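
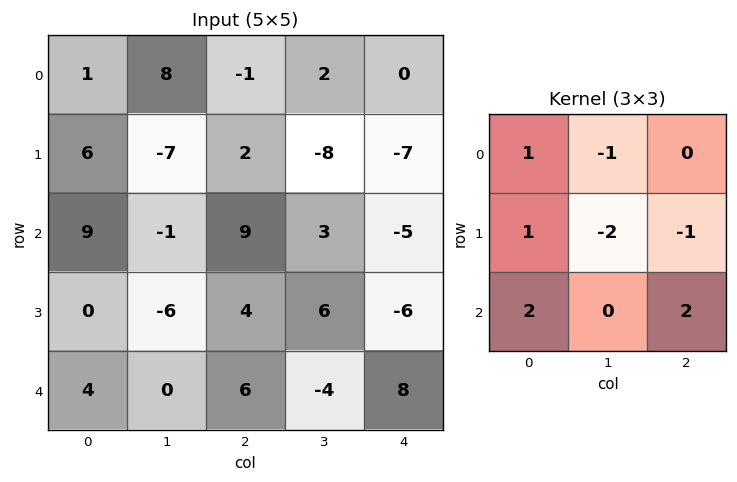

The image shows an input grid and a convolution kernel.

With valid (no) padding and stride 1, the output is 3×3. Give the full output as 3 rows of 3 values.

47 10 30
23 -31 14
38 -38 32

Output[0,0]: The receptive field on the input at this output position is [1 8 -1 / 6 -7 2 / 9 -1 9]. Elementwise product with the kernel and sum: 1·1 + 8·-1 + 6·1 + -7·-2 + 2·-1 + 9·2 + 9·2.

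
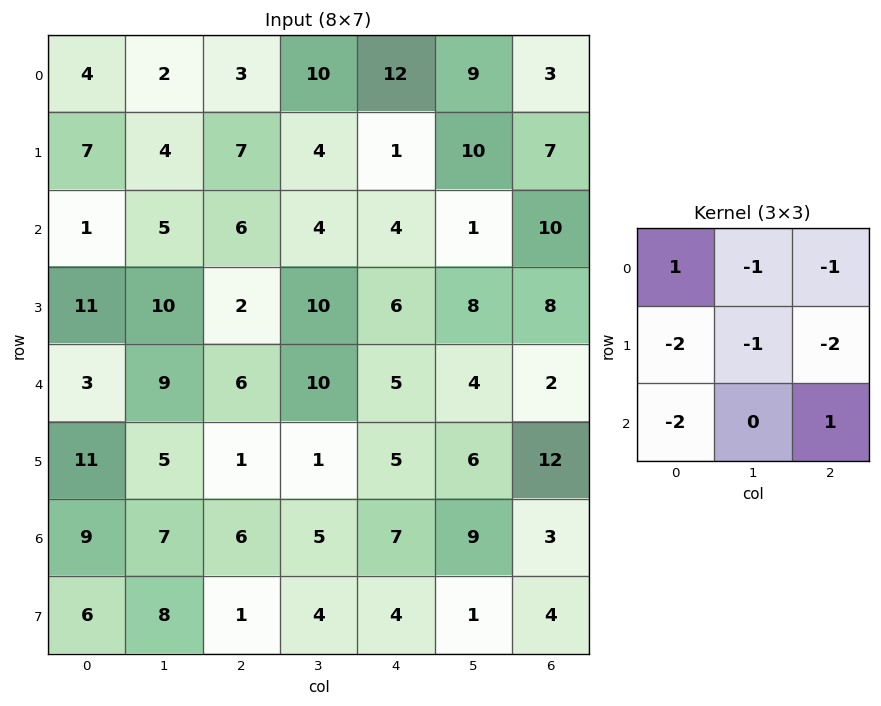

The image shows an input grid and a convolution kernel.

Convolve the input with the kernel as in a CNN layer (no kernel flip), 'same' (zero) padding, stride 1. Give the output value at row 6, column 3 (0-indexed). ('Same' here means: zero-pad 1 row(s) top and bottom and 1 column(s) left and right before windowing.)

The receptive field on the zero-padded input at this output position is [1 1 5 / 6 5 7 / 1 4 4]. Elementwise product with the kernel and sum: 1·1 + 1·-1 + 5·-1 + 6·-2 + 5·-1 + 7·-2 + 1·-2 + 4·1.

-34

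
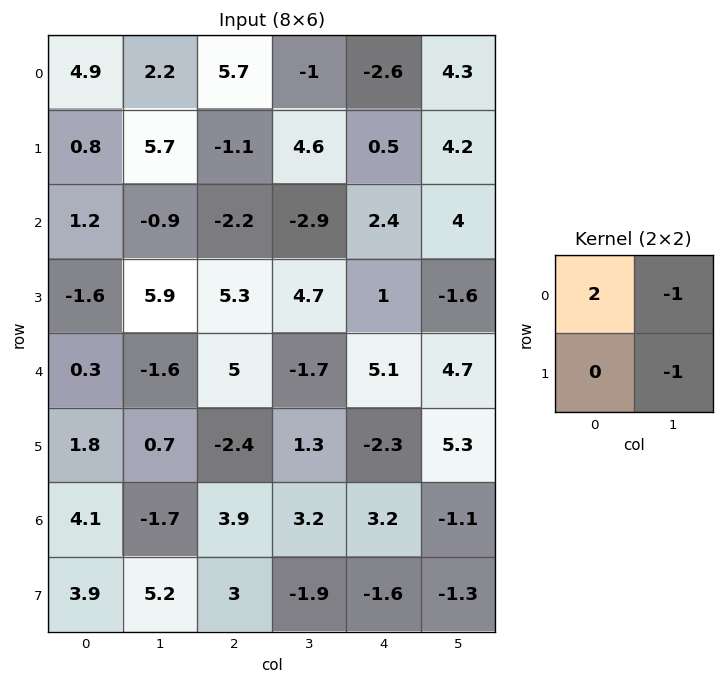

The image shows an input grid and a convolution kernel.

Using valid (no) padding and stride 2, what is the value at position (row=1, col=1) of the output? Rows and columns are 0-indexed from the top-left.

The receptive field on the input at this output position is [-2.2 -2.9 / 5.3 4.7]. Elementwise product with the kernel and sum: -2.2·2 + -2.9·-1 + 4.7·-1.

-6.2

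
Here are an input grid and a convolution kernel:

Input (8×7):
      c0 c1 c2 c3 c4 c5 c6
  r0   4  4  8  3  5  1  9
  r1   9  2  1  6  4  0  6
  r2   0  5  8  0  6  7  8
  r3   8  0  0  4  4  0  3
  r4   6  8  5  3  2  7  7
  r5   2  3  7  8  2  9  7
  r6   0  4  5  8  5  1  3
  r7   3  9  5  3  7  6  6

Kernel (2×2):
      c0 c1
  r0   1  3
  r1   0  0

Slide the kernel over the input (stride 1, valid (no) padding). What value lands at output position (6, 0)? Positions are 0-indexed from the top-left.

The receptive field on the input at this output position is [0 4 / 3 9]. Elementwise product with the kernel and sum: 0·1 + 4·3.

12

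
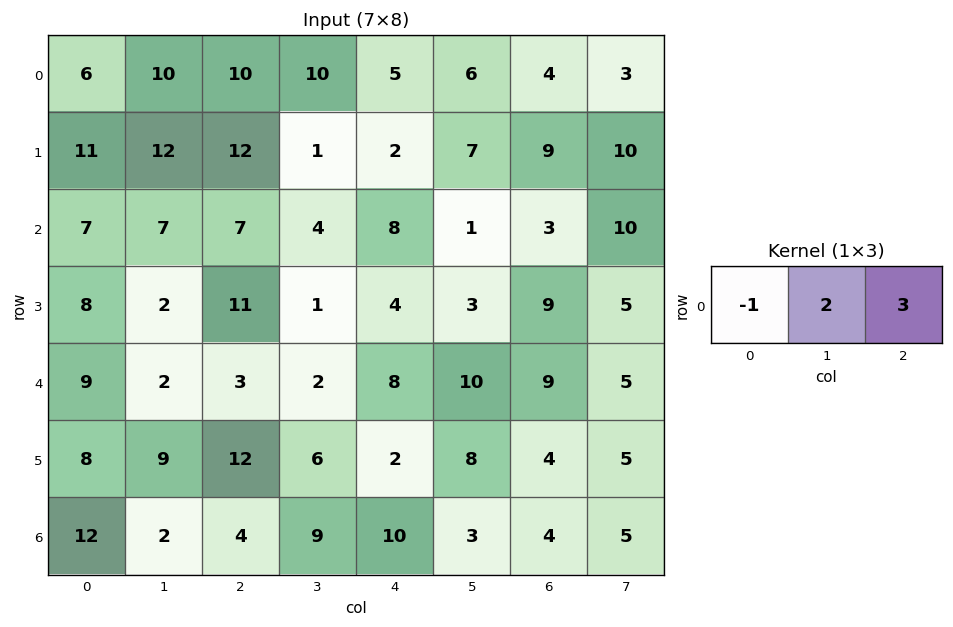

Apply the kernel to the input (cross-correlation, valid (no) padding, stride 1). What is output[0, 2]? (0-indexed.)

25

The receptive field on the input at this output position is [10 10 5]. Elementwise product with the kernel and sum: 10·-1 + 10·2 + 5·3.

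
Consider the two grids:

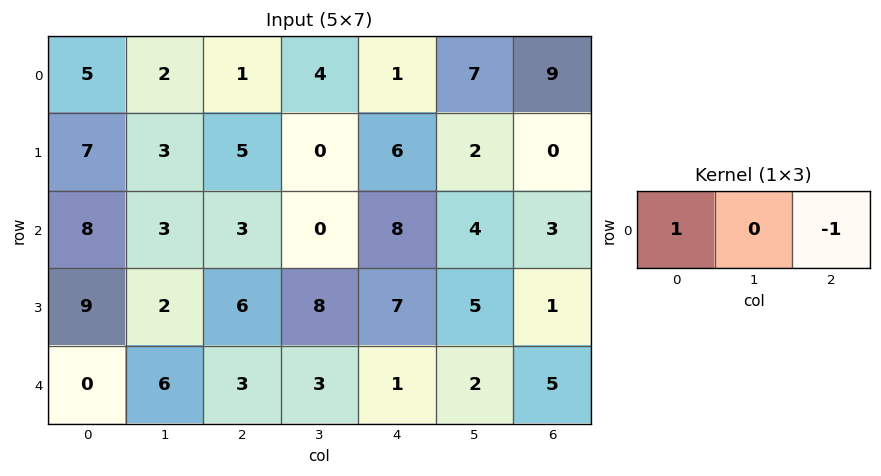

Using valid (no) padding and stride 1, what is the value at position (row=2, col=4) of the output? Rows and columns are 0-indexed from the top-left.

The receptive field on the input at this output position is [8 4 3]. Elementwise product with the kernel and sum: 8·1 + 3·-1.

5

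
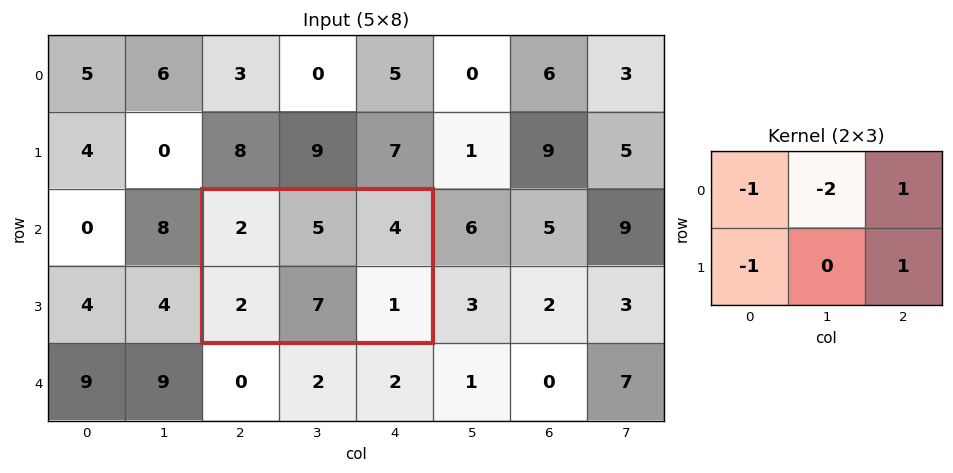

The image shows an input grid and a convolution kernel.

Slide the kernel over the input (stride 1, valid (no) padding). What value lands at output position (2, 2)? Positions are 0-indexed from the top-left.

-9

The receptive field on the input at this output position is [2 5 4 / 2 7 1]. Elementwise product with the kernel and sum: 2·-1 + 5·-2 + 4·1 + 2·-1 + 1·1.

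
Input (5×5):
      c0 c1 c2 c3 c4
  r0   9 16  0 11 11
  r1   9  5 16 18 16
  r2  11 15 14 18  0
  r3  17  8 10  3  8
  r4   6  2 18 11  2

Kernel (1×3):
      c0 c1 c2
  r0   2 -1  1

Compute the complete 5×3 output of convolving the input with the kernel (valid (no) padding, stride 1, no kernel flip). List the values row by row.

2 43 0
29 12 30
21 34 10
36 9 25
28 -3 27

Output[0,0]: The receptive field on the input at this output position is [9 16 0]. Elementwise product with the kernel and sum: 9·2 + 16·-1 + 0·1.
Output[0,1]: The receptive field on the input at this output position is [16 0 11]. Elementwise product with the kernel and sum: 16·2 + 0·-1 + 11·1.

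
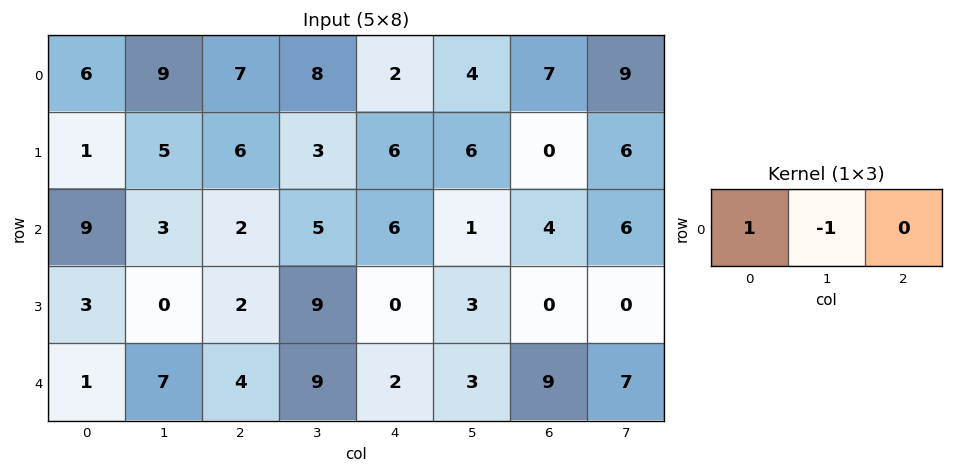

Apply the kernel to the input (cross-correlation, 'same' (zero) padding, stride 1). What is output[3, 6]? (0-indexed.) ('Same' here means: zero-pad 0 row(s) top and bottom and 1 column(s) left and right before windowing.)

3

The receptive field on the zero-padded input at this output position is [3 0 0]. Elementwise product with the kernel and sum: 3·1 + 0·-1.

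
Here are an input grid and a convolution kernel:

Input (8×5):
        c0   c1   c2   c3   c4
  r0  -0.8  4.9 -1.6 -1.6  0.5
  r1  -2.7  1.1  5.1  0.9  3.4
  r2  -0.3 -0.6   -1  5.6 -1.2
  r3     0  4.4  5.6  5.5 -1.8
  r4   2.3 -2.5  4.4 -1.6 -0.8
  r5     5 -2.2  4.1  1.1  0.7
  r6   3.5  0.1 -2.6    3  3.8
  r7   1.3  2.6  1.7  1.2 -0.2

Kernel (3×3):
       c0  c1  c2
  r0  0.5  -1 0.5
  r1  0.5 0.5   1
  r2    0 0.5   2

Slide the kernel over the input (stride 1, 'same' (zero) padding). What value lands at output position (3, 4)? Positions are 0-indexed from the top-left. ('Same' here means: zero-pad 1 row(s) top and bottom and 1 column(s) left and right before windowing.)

The receptive field on the zero-padded input at this output position is [5.6 -1.2 0 / 5.5 -1.8 0 / -1.6 -0.8 0]. Elementwise product with the kernel and sum: 5.6·0.5 + -1.2·-1 + 0·0.5 + 5.5·0.5 + -1.8·0.5 + 0·1 + -0.8·0.5 + 0·2.

5.45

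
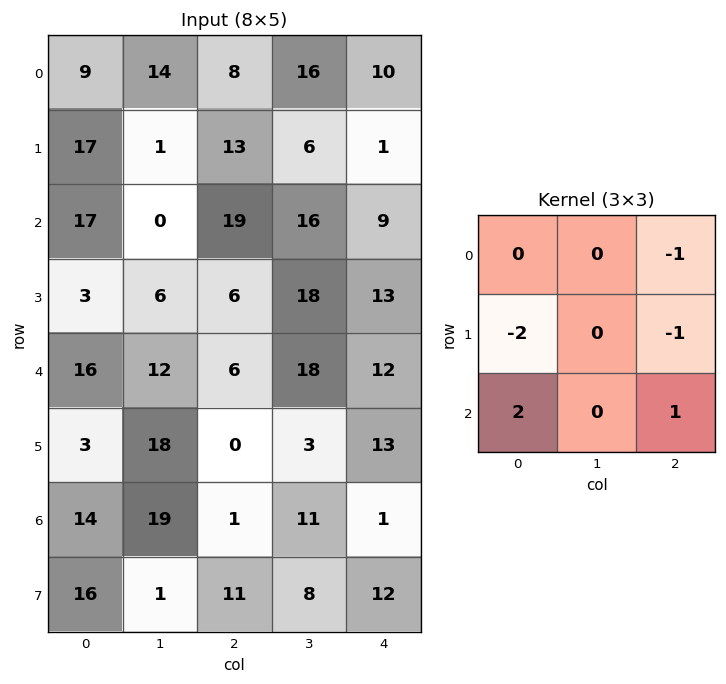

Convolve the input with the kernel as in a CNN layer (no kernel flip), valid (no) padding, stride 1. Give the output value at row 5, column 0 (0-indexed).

14

The receptive field on the input at this output position is [3 18 0 / 14 19 1 / 16 1 11]. Elementwise product with the kernel and sum: 0·-1 + 14·-2 + 1·-1 + 16·2 + 11·1.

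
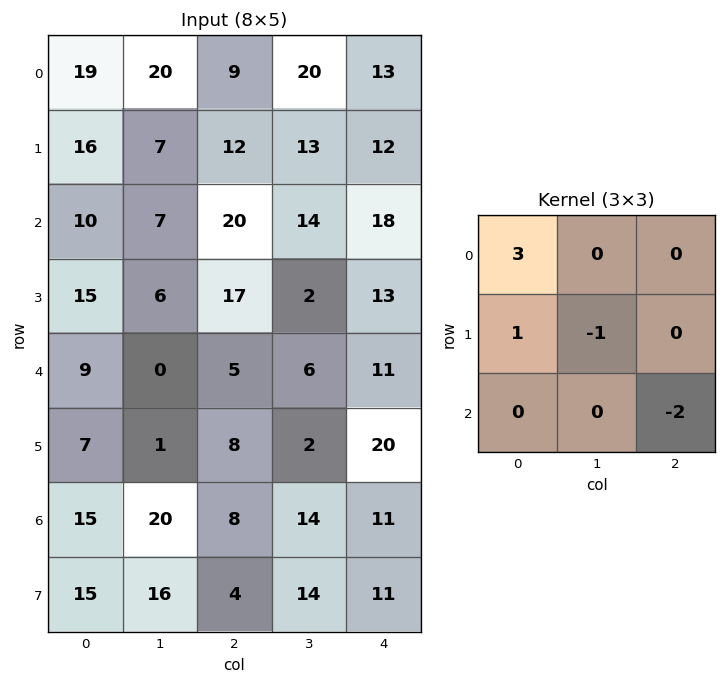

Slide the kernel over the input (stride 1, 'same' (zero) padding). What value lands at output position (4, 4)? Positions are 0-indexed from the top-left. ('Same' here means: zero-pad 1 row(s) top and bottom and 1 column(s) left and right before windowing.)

The receptive field on the zero-padded input at this output position is [2 13 0 / 6 11 0 / 2 20 0]. Elementwise product with the kernel and sum: 2·3 + 6·1 + 11·-1 + 0·-2.

1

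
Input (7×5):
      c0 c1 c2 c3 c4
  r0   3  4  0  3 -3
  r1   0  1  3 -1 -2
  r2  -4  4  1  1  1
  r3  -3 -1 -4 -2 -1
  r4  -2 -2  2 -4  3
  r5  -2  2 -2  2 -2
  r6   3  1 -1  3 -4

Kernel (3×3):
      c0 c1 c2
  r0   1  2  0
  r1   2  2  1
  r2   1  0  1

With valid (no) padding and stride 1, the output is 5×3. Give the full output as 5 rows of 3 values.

13 16 10
-4 15 1
-8 -12 -5
-15 -9 -13
-6 8 -13

Output[0,0]: The receptive field on the input at this output position is [3 4 0 / 0 1 3 / -4 4 1]. Elementwise product with the kernel and sum: 3·1 + 4·2 + 0·2 + 1·2 + 3·1 + -4·1 + 1·1.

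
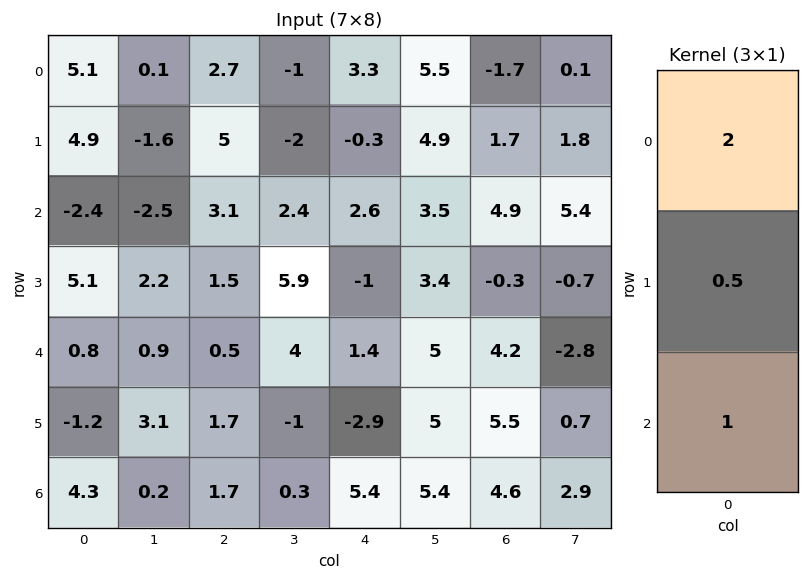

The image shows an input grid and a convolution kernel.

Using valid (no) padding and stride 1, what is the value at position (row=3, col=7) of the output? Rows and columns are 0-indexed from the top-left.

-2.1

The receptive field on the input at this output position is [-0.7 / -2.8 / 0.7]. Elementwise product with the kernel and sum: -0.7·2 + -2.8·0.5 + 0.7·1.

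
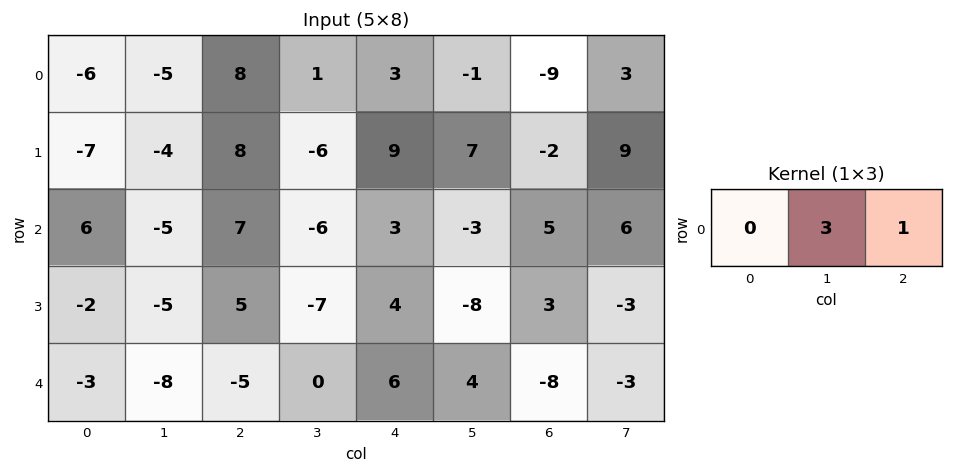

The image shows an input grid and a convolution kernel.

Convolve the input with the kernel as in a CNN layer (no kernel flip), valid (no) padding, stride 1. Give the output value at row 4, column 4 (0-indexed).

4

The receptive field on the input at this output position is [6 4 -8]. Elementwise product with the kernel and sum: 4·3 + -8·1.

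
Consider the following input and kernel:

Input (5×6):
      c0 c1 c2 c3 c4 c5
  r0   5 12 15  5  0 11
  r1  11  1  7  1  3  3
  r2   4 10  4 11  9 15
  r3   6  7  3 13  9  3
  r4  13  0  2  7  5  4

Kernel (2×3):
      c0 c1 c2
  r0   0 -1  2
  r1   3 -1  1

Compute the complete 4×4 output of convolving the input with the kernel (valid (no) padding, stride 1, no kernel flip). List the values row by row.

57 -8 18 25
19 32 15 42
12 49 12 54
40 28 9 17

Output[0,0]: The receptive field on the input at this output position is [5 12 15 / 11 1 7]. Elementwise product with the kernel and sum: 12·-1 + 15·2 + 11·3 + 1·-1 + 7·1.
Output[0,1]: The receptive field on the input at this output position is [12 15 5 / 1 7 1]. Elementwise product with the kernel and sum: 15·-1 + 5·2 + 1·3 + 7·-1 + 1·1.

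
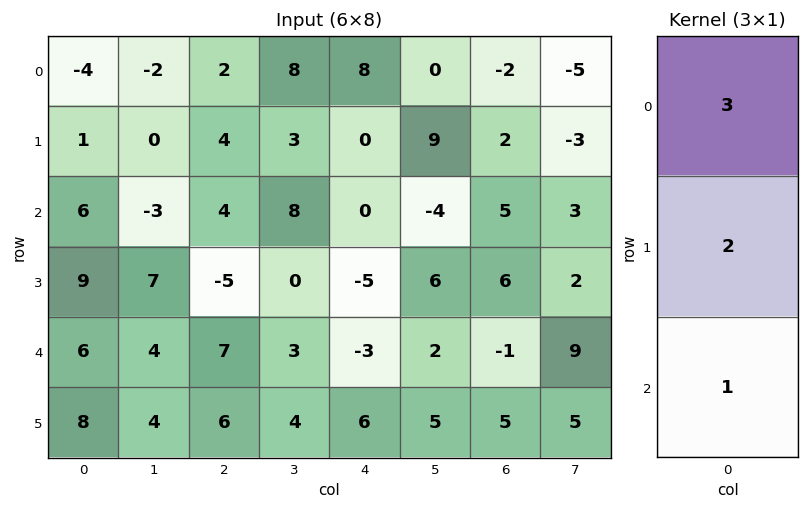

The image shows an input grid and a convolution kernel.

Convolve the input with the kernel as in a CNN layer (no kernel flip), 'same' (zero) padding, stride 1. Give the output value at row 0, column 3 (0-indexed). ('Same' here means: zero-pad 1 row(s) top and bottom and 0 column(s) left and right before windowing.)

The receptive field on the zero-padded input at this output position is [0 / 8 / 3]. Elementwise product with the kernel and sum: 0·3 + 8·2 + 3·1.

19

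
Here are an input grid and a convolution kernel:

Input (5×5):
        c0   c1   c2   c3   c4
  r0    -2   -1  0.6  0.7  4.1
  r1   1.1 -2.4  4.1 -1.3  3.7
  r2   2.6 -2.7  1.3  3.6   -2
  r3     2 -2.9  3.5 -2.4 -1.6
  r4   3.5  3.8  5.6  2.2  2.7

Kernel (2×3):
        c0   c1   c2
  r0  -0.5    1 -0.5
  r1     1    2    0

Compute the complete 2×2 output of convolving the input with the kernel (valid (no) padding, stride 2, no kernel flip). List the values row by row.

-4 -0.15
-8.45 2.65

Output[0,0]: The receptive field on the input at this output position is [-2 -1 0.6 / 1.1 -2.4 4.1]. Elementwise product with the kernel and sum: -2·-0.5 + -1·1 + 0.6·-0.5 + 1.1·1 + -2.4·2.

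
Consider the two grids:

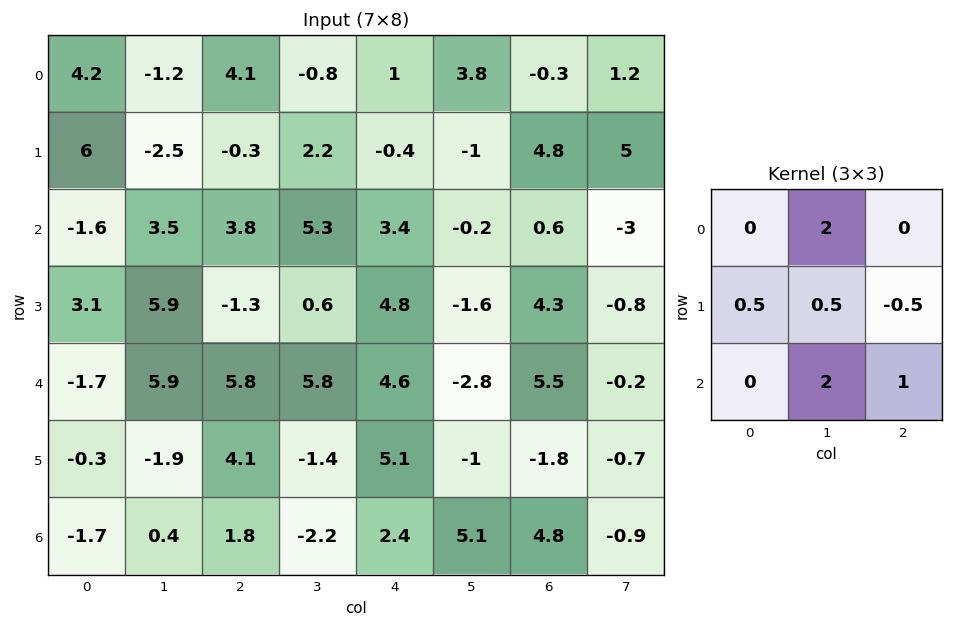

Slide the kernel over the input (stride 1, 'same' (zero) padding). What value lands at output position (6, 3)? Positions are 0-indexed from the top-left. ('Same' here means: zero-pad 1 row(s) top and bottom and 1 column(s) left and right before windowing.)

-4.2

The receptive field on the zero-padded input at this output position is [4.1 -1.4 5.1 / 1.8 -2.2 2.4 / 0 0 0]. Elementwise product with the kernel and sum: -1.4·2 + 1.8·0.5 + -2.2·0.5 + 2.4·-0.5 + 0·2 + 0·1.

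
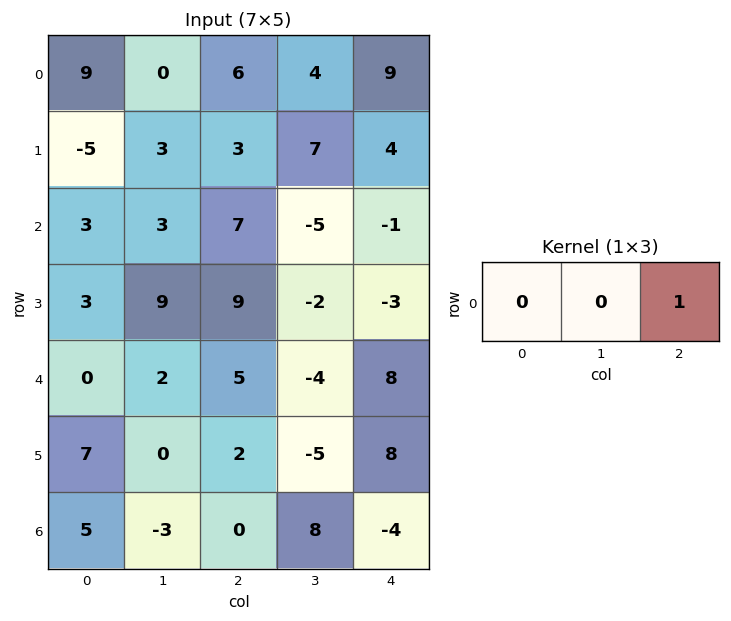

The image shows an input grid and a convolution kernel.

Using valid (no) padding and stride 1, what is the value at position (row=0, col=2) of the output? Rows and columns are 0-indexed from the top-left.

The receptive field on the input at this output position is [6 4 9]. Elementwise product with the kernel and sum: 9·1.

9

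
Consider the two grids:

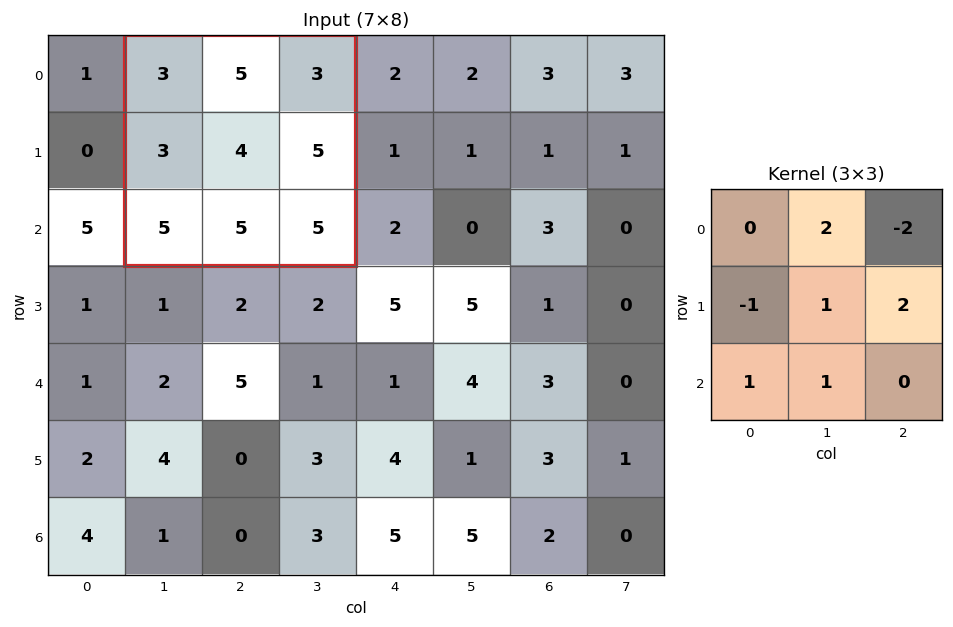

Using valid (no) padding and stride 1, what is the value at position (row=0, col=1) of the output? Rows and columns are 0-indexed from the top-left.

The receptive field on the input at this output position is [3 5 3 / 3 4 5 / 5 5 5]. Elementwise product with the kernel and sum: 5·2 + 3·-2 + 3·-1 + 4·1 + 5·2 + 5·1 + 5·1.

25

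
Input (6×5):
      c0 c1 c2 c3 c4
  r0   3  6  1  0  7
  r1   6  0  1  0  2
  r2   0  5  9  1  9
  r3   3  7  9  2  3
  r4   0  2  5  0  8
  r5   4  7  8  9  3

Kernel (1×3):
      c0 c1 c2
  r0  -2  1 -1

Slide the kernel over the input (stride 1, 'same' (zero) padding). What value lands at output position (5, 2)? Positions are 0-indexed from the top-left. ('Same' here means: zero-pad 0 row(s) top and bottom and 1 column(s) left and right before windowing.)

The receptive field on the zero-padded input at this output position is [7 8 9]. Elementwise product with the kernel and sum: 7·-2 + 8·1 + 9·-1.

-15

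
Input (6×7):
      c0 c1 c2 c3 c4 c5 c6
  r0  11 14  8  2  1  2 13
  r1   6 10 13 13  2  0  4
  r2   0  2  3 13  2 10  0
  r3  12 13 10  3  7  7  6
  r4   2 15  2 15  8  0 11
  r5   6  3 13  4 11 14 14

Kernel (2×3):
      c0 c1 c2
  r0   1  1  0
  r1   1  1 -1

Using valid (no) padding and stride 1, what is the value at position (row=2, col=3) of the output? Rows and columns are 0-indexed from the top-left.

18

The receptive field on the input at this output position is [13 2 10 / 3 7 7]. Elementwise product with the kernel and sum: 13·1 + 2·1 + 3·1 + 7·1 + 7·-1.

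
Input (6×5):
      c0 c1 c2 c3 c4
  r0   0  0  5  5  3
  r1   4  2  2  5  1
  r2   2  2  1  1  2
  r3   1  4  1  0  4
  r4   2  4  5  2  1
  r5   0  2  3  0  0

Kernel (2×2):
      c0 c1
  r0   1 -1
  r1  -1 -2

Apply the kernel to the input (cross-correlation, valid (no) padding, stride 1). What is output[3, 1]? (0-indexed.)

-11

The receptive field on the input at this output position is [4 1 / 4 5]. Elementwise product with the kernel and sum: 4·1 + 1·-1 + 4·-1 + 5·-2.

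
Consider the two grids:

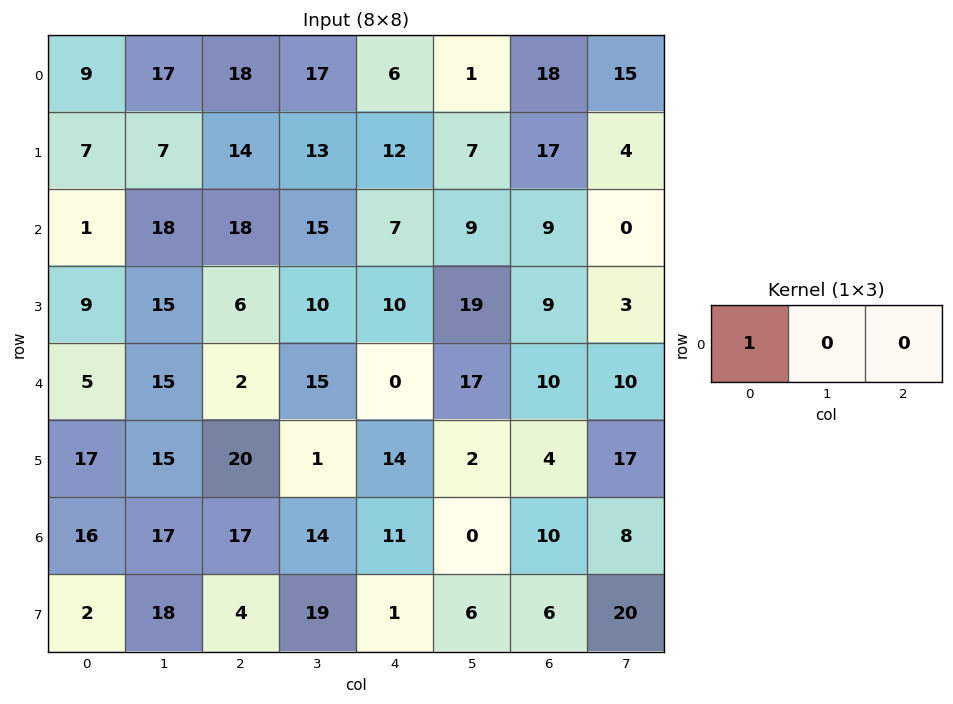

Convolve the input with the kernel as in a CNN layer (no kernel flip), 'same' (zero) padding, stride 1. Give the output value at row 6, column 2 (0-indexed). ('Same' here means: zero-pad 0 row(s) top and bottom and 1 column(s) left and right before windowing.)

The receptive field on the zero-padded input at this output position is [17 17 14]. Elementwise product with the kernel and sum: 17·1.

17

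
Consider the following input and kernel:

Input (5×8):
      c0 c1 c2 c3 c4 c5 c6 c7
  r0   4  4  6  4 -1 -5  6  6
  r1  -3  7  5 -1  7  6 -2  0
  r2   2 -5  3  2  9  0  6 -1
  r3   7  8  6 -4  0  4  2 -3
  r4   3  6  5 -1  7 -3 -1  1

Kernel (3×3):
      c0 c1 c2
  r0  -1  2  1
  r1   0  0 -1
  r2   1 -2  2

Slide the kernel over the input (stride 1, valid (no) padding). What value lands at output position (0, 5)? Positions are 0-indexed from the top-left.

The receptive field on the input at this output position is [-5 6 6 / 6 -2 0 / 0 6 -1]. Elementwise product with the kernel and sum: -5·-1 + 6·2 + 6·1 + 0·-1 + 0·1 + 6·-2 + -1·2.

9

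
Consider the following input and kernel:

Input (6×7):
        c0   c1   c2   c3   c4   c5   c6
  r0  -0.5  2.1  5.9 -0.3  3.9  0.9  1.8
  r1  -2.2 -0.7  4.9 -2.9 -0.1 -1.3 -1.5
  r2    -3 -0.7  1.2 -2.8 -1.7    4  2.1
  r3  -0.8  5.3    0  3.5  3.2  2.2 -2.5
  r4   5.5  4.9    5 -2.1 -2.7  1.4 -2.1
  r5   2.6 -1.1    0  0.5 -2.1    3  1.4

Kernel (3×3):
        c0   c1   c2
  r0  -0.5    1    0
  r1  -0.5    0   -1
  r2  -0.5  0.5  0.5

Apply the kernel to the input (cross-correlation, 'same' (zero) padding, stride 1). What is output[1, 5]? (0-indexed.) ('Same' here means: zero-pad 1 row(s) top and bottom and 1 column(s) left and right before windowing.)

The receptive field on the zero-padded input at this output position is [3.9 0.9 1.8 / -0.1 -1.3 -1.5 / -1.7 4 2.1]. Elementwise product with the kernel and sum: 3.9·-0.5 + 0.9·1 + -0.1·-0.5 + -1.5·-1 + -1.7·-0.5 + 4·0.5 + 2.1·0.5.

4.4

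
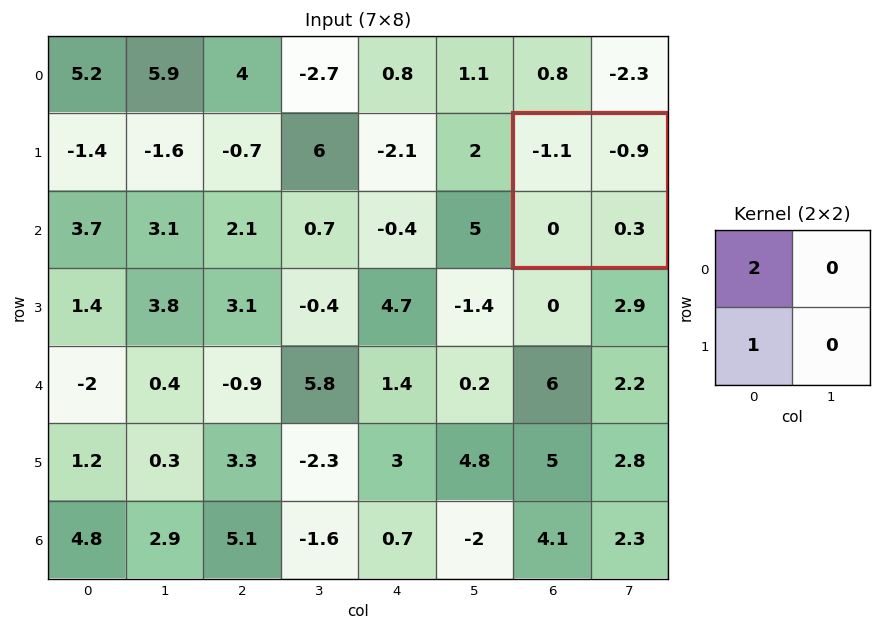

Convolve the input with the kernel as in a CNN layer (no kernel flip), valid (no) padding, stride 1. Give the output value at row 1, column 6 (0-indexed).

-2.2

The receptive field on the input at this output position is [-1.1 -0.9 / 0 0.3]. Elementwise product with the kernel and sum: -1.1·2 + 0·1.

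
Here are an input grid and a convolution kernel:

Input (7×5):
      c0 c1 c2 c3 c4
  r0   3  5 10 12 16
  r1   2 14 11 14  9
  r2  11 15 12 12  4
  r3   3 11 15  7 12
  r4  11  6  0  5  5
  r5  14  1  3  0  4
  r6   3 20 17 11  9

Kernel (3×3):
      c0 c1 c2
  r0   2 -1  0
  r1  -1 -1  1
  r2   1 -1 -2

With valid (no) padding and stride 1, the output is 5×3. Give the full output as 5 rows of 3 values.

Output[0,0]: The receptive field on the input at this output position is [3 5 10 / 2 14 11 / 11 15 12]. Elementwise product with the kernel and sum: 3·2 + 5·-1 + 2·-1 + 14·-1 + 11·1 + 11·1 + 15·-1 + 12·-2.
Output[0,1]: The receptive field on the input at this output position is [5 10 12 / 14 11 14 / 15 12 12]. Elementwise product with the kernel and sum: 5·2 + 10·-1 + 14·-1 + 11·-1 + 14·1 + 15·1 + 12·-1 + 12·-2.

-32 -32 -16
-62 -16 -28
13 -5 -13
-15 4 18
-47 -11 -16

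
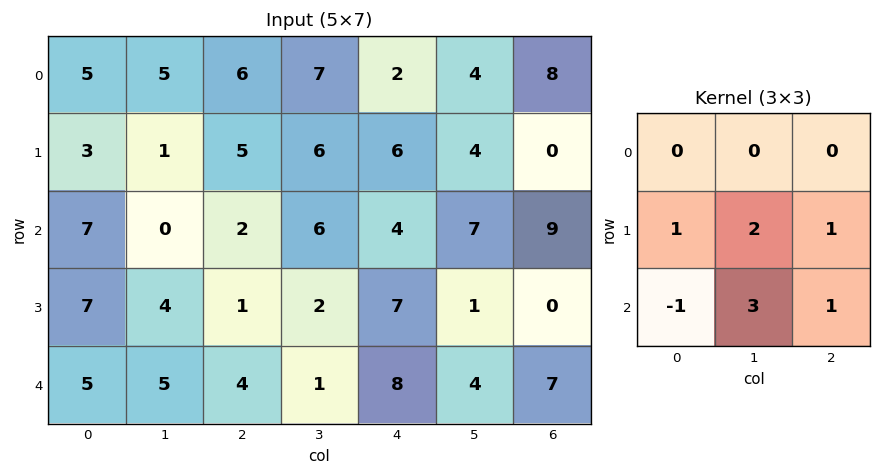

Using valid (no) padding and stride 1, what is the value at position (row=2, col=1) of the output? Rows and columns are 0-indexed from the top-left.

The receptive field on the input at this output position is [0 2 6 / 4 1 2 / 5 4 1]. Elementwise product with the kernel and sum: 4·1 + 1·2 + 2·1 + 5·-1 + 4·3 + 1·1.

16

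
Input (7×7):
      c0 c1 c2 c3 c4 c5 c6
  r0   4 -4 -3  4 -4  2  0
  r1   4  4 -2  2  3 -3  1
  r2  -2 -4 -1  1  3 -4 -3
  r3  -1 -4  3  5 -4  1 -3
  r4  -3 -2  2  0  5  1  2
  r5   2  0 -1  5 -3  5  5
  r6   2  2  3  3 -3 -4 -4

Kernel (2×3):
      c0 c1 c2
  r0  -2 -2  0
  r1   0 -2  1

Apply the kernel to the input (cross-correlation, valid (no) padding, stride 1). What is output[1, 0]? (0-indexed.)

-9

The receptive field on the input at this output position is [4 4 -2 / -2 -4 -1]. Elementwise product with the kernel and sum: 4·-2 + 4·-2 + -4·-2 + -1·1.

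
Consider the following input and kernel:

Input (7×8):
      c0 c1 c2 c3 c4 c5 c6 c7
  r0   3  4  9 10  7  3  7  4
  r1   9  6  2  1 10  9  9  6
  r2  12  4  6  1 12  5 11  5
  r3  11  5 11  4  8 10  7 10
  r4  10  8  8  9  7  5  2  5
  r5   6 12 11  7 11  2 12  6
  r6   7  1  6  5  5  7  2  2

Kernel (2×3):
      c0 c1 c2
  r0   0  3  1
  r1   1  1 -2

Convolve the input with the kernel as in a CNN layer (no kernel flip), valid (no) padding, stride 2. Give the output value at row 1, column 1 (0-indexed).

The receptive field on the input at this output position is [6 1 12 / 11 4 8]. Elementwise product with the kernel and sum: 1·3 + 12·1 + 11·1 + 4·1 + 8·-2.

14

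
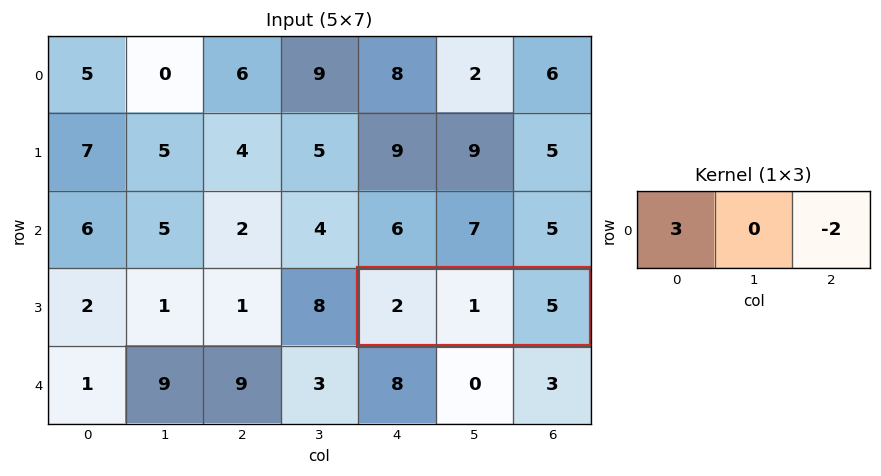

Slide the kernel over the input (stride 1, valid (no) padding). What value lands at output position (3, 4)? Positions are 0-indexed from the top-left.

-4

The receptive field on the input at this output position is [2 1 5]. Elementwise product with the kernel and sum: 2·3 + 5·-2.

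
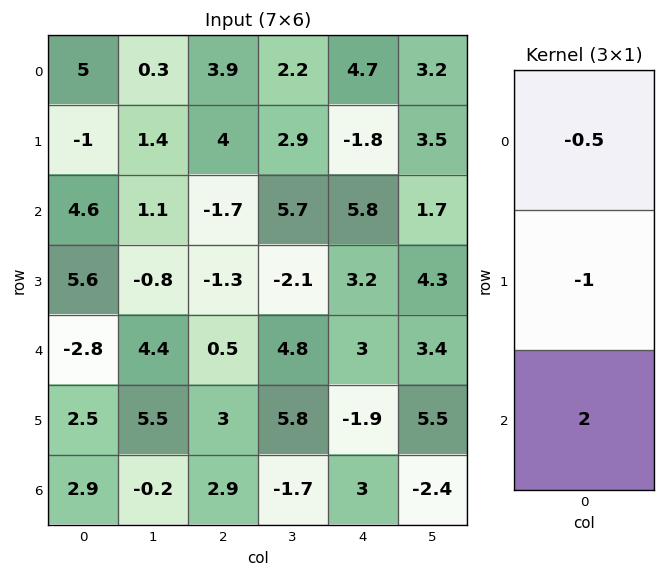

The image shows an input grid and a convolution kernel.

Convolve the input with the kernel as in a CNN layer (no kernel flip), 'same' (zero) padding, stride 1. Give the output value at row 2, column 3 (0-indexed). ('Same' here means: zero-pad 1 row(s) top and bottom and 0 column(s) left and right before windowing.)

-11.35

The receptive field on the zero-padded input at this output position is [2.9 / 5.7 / -2.1]. Elementwise product with the kernel and sum: 2.9·-0.5 + 5.7·-1 + -2.1·2.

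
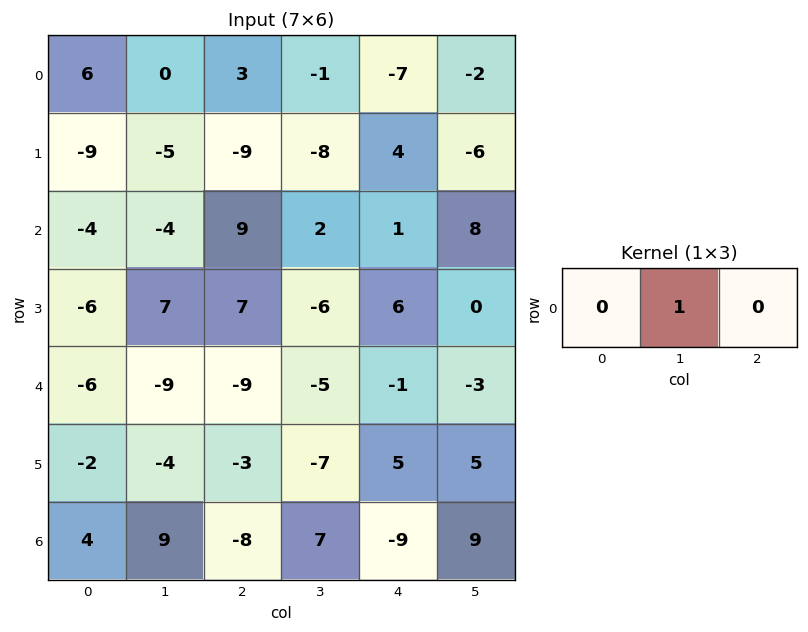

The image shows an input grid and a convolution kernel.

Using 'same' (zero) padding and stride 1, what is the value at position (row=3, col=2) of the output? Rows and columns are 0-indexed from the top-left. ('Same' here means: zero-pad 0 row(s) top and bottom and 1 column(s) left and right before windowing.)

7

The receptive field on the zero-padded input at this output position is [7 7 -6]. Elementwise product with the kernel and sum: 7·1.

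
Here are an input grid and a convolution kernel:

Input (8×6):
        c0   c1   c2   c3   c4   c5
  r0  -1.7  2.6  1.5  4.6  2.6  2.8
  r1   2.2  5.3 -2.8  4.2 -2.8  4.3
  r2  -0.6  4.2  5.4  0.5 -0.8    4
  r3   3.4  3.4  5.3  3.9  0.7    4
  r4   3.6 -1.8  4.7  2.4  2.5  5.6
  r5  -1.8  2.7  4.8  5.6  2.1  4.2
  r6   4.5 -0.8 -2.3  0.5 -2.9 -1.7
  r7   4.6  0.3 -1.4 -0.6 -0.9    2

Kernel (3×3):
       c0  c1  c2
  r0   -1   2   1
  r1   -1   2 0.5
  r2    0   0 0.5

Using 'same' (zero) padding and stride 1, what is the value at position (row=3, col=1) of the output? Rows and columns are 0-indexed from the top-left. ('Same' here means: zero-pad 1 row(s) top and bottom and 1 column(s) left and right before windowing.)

The receptive field on the zero-padded input at this output position is [-0.6 4.2 5.4 / 3.4 3.4 5.3 / 3.6 -1.8 4.7]. Elementwise product with the kernel and sum: -0.6·-1 + 4.2·2 + 5.4·1 + 3.4·-1 + 3.4·2 + 5.3·0.5 + 4.7·0.5.

22.8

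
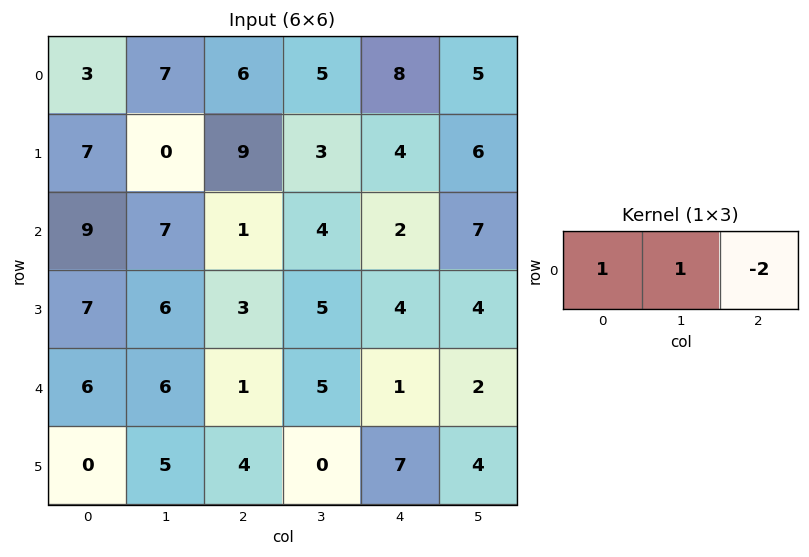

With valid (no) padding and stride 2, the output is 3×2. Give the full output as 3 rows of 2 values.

-2 -5
14 1
10 4

Output[0,0]: The receptive field on the input at this output position is [3 7 6]. Elementwise product with the kernel and sum: 3·1 + 7·1 + 6·-2.
Output[0,1]: The receptive field on the input at this output position is [6 5 8]. Elementwise product with the kernel and sum: 6·1 + 5·1 + 8·-2.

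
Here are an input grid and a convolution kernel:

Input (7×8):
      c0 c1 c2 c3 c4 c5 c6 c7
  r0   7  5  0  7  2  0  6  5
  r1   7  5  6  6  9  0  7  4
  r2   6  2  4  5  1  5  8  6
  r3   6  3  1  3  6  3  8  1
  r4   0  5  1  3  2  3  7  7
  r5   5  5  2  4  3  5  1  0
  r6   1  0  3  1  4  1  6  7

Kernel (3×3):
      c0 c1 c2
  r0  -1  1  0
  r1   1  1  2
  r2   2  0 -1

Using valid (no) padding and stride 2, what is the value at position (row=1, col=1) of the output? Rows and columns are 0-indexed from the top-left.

17

The receptive field on the input at this output position is [4 5 1 / 1 3 6 / 1 3 2]. Elementwise product with the kernel and sum: 4·-1 + 5·1 + 1·1 + 3·1 + 6·2 + 1·2 + 2·-1.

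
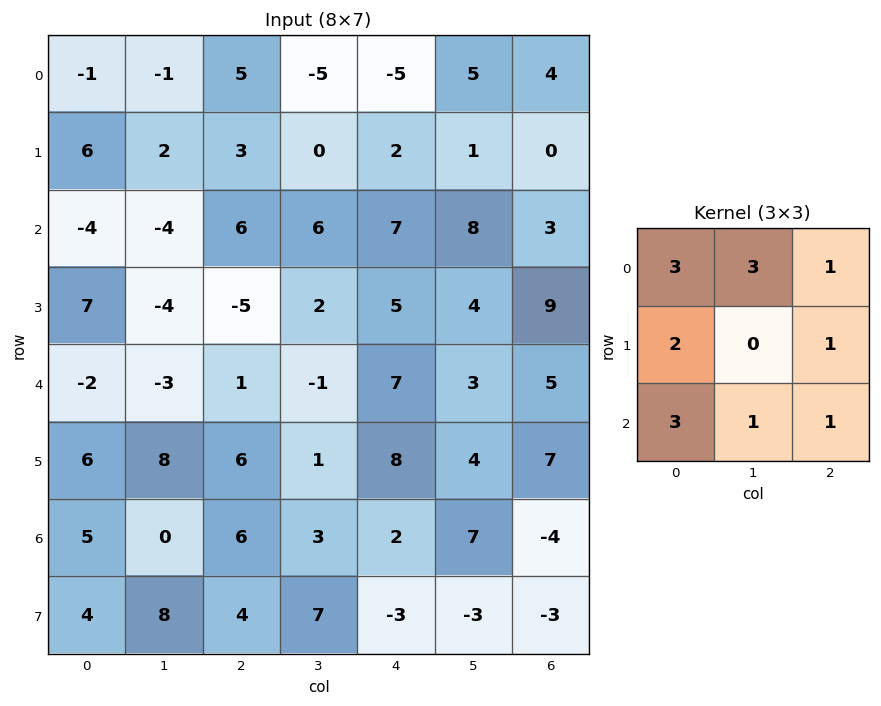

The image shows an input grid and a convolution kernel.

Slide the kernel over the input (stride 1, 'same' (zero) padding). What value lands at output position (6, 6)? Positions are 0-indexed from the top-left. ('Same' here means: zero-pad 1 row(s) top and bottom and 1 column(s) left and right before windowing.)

The receptive field on the zero-padded input at this output position is [4 7 0 / 7 -4 0 / -3 -3 0]. Elementwise product with the kernel and sum: 4·3 + 7·3 + 0·1 + 7·2 + 0·1 + -3·3 + -3·1 + 0·1.

35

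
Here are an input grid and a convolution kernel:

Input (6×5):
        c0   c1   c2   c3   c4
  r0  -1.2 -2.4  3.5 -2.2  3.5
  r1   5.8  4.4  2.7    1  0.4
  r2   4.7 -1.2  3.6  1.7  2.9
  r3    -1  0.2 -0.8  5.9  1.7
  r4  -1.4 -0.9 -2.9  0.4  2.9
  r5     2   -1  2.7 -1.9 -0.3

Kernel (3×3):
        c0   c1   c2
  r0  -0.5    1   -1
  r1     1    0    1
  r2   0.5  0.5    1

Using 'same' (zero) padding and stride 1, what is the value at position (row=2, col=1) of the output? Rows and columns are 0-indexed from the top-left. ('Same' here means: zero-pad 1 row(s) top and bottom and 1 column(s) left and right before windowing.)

The receptive field on the zero-padded input at this output position is [5.8 4.4 2.7 / 4.7 -1.2 3.6 / -1 0.2 -0.8]. Elementwise product with the kernel and sum: 5.8·-0.5 + 4.4·1 + 2.7·-1 + 4.7·1 + 3.6·1 + -1·0.5 + 0.2·0.5 + -0.8·1.

5.9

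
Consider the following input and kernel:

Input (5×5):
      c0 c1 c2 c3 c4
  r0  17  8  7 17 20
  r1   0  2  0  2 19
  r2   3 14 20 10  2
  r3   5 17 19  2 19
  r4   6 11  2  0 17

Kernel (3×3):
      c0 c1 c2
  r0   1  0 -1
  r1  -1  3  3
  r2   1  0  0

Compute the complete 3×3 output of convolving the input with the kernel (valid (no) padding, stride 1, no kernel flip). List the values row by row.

Output[0,0]: The receptive field on the input at this output position is [17 8 7 / 0 2 0 / 3 14 20]. Elementwise product with the kernel and sum: 17·1 + 7·-1 + 0·-1 + 2·3 + 0·3 + 3·1.

19 9 70
104 93 16
92 61 64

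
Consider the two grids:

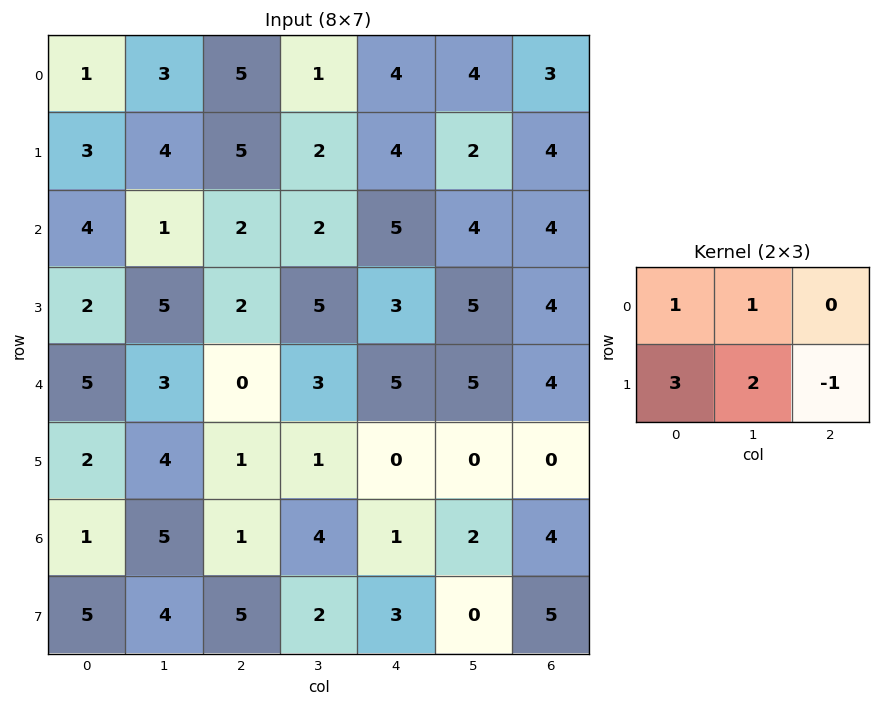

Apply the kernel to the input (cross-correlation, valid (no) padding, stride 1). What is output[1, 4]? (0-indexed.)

25

The receptive field on the input at this output position is [4 2 4 / 5 4 4]. Elementwise product with the kernel and sum: 4·1 + 2·1 + 5·3 + 4·2 + 4·-1.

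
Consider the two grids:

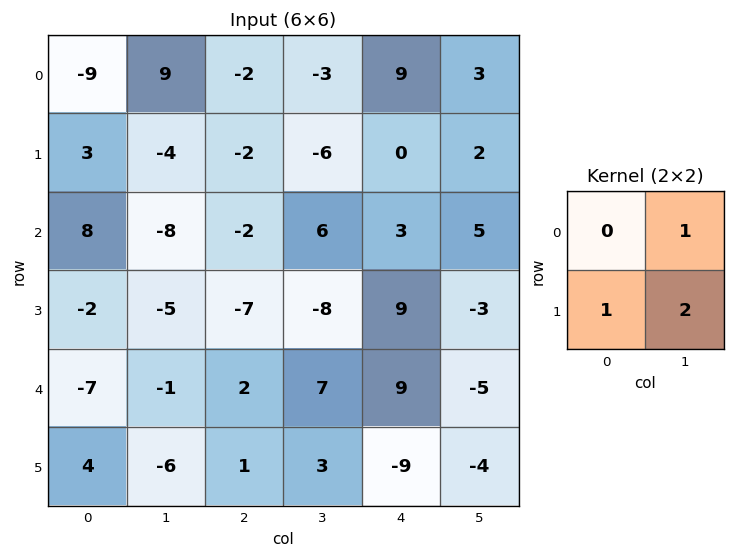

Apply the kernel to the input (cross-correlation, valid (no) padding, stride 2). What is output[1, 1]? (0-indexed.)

-17

The receptive field on the input at this output position is [-2 6 / -7 -8]. Elementwise product with the kernel and sum: 6·1 + -7·1 + -8·2.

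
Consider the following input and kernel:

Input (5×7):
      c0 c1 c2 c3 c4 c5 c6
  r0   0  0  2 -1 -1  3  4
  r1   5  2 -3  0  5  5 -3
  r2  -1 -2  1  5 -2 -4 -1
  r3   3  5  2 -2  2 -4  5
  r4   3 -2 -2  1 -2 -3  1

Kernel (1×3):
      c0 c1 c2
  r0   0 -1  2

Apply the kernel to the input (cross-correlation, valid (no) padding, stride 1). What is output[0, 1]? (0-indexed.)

-4

The receptive field on the input at this output position is [0 2 -1]. Elementwise product with the kernel and sum: 2·-1 + -1·2.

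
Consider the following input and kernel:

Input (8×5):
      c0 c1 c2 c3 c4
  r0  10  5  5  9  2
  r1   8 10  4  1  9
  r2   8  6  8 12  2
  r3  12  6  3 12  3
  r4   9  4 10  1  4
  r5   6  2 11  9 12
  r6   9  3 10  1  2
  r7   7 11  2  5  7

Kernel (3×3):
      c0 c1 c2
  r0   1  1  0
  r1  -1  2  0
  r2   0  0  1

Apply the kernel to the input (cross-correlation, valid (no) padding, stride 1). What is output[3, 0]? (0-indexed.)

28

The receptive field on the input at this output position is [12 6 3 / 9 4 10 / 6 2 11]. Elementwise product with the kernel and sum: 12·1 + 6·1 + 9·-1 + 4·2 + 11·1.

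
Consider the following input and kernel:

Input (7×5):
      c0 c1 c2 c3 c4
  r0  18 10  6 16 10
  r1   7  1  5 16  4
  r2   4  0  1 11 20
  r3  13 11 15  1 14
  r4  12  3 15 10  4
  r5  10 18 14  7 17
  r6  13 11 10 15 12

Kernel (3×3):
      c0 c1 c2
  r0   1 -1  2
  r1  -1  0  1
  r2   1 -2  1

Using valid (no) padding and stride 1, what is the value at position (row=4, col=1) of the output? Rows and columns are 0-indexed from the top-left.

3

The receptive field on the input at this output position is [3 15 10 / 18 14 7 / 11 10 15]. Elementwise product with the kernel and sum: 3·1 + 15·-1 + 10·2 + 18·-1 + 7·1 + 11·1 + 10·-2 + 15·1.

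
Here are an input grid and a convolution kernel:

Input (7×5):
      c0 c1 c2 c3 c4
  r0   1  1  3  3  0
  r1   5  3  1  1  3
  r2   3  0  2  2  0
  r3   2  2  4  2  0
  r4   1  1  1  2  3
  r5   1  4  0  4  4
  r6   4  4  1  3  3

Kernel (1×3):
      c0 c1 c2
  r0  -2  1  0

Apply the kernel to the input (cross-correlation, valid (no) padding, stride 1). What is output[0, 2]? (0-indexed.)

-3

The receptive field on the input at this output position is [3 3 0]. Elementwise product with the kernel and sum: 3·-2 + 3·1.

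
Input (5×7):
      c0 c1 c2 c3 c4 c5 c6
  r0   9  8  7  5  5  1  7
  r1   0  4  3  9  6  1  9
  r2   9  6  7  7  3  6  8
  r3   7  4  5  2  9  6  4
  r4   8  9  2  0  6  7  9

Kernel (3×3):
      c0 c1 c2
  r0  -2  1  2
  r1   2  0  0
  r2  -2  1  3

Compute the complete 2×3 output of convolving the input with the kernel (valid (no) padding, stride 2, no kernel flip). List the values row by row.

Output[0,0]: The receptive field on the input at this output position is [9 8 7 / 0 4 3 / 9 6 7]. Elementwise product with the kernel and sum: 9·-2 + 8·1 + 7·2 + 0·2 + 9·-2 + 6·1 + 7·3.

13 9 41
15 23 56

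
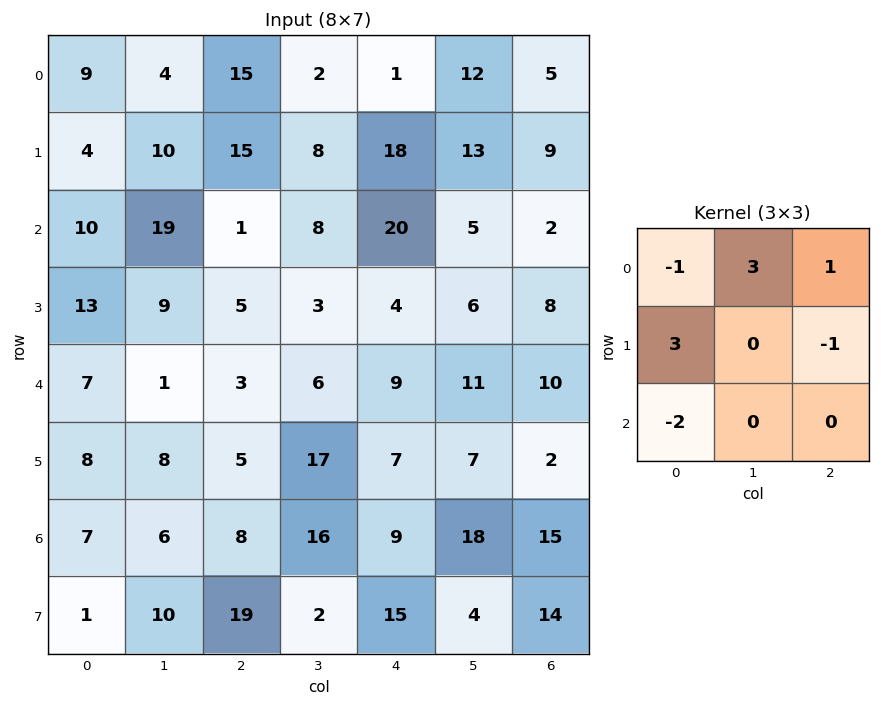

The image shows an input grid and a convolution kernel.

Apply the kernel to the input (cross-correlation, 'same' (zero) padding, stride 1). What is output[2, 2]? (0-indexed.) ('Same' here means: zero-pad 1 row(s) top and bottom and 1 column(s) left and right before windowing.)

74

The receptive field on the zero-padded input at this output position is [10 15 8 / 19 1 8 / 9 5 3]. Elementwise product with the kernel and sum: 10·-1 + 15·3 + 8·1 + 19·3 + 8·-1 + 9·-2.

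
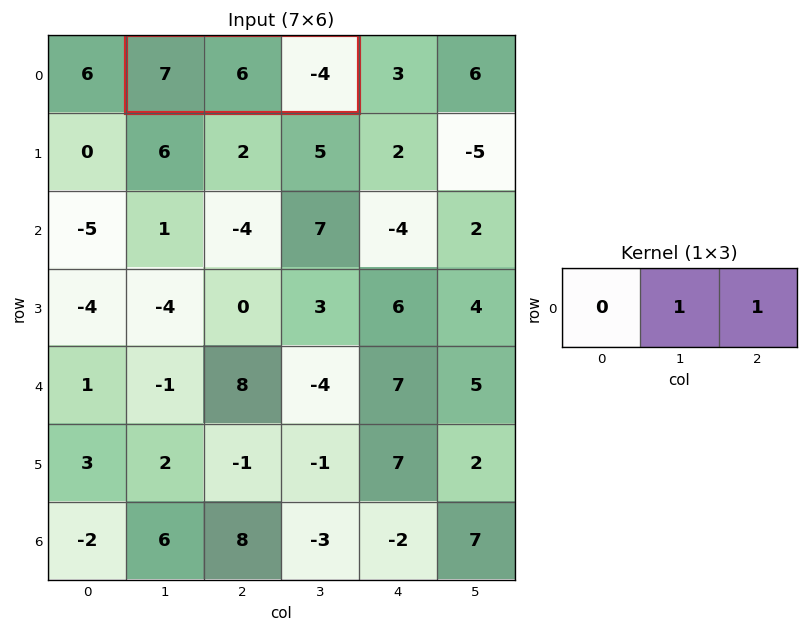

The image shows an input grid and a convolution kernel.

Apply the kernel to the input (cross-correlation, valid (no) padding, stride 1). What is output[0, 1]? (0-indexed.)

The receptive field on the input at this output position is [7 6 -4]. Elementwise product with the kernel and sum: 6·1 + -4·1.

2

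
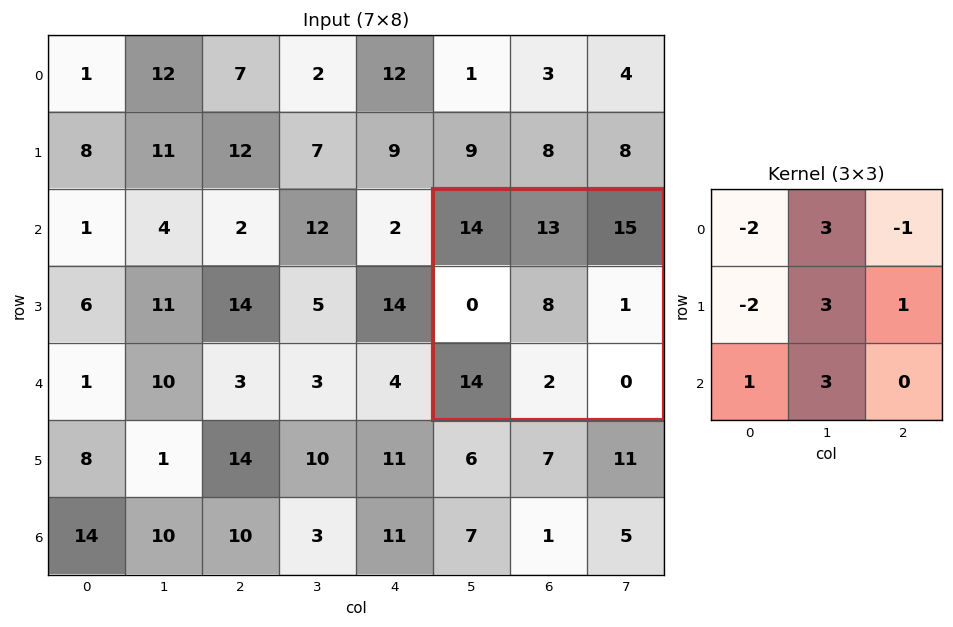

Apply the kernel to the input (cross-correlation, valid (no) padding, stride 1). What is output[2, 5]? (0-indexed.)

41

The receptive field on the input at this output position is [14 13 15 / 0 8 1 / 14 2 0]. Elementwise product with the kernel and sum: 14·-2 + 13·3 + 15·-1 + 0·-2 + 8·3 + 1·1 + 14·1 + 2·3.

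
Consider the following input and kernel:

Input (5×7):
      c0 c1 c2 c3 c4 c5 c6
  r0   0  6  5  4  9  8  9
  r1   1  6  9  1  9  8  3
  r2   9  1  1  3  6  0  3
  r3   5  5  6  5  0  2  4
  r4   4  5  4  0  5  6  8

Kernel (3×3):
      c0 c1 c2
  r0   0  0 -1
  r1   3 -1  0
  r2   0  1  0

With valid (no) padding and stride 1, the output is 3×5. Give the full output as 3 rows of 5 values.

-7 6 20 -8 10
22 7 -4 -5 17
14 10 7 20 1

Output[0,0]: The receptive field on the input at this output position is [0 6 5 / 1 6 9 / 9 1 1]. Elementwise product with the kernel and sum: 5·-1 + 1·3 + 6·-1 + 1·1.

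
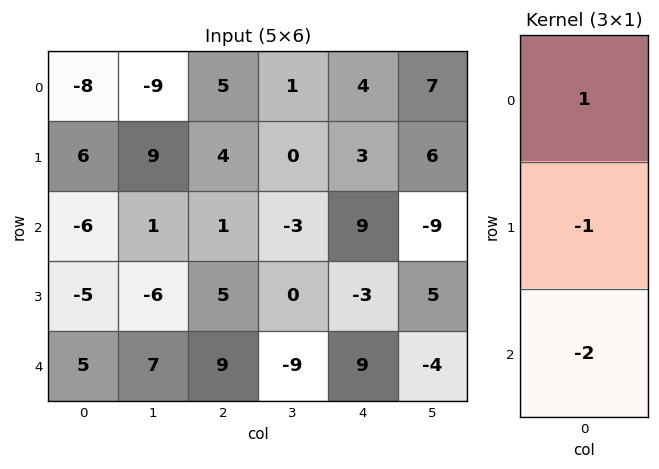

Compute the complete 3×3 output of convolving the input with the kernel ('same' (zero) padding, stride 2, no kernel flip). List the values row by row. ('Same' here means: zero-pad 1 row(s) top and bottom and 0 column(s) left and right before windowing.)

-4 -13 -10
22 -7 0
-10 -4 -12

Output[0,0]: The receptive field on the zero-padded input at this output position is [0 / -8 / 6]. Elementwise product with the kernel and sum: 0·1 + -8·-1 + 6·-2.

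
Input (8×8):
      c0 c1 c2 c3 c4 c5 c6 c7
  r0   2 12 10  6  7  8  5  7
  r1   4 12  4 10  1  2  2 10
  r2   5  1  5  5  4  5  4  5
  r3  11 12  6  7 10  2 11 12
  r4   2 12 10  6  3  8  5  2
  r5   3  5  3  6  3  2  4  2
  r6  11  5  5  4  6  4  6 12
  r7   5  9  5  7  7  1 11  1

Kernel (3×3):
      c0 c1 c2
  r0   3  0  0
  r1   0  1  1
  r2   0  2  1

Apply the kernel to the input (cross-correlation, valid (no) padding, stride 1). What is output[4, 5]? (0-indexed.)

The receptive field on the input at this output position is [8 5 2 / 2 4 2 / 4 6 12]. Elementwise product with the kernel and sum: 8·3 + 4·1 + 2·1 + 6·2 + 12·1.

54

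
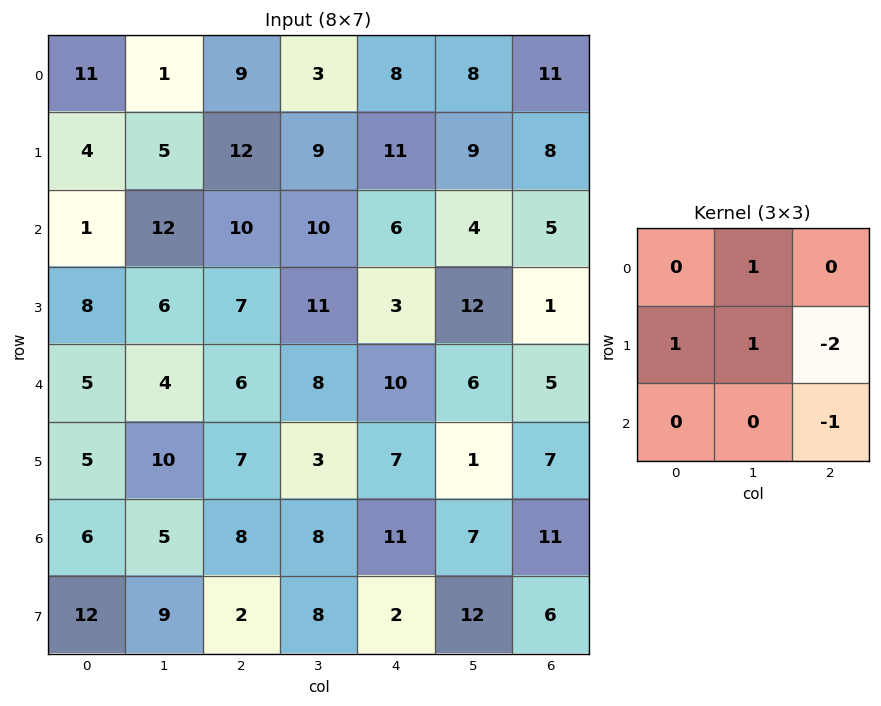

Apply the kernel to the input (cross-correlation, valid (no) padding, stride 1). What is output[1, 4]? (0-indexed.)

The receptive field on the input at this output position is [11 9 8 / 6 4 5 / 3 12 1]. Elementwise product with the kernel and sum: 9·1 + 6·1 + 4·1 + 5·-2 + 1·-1.

8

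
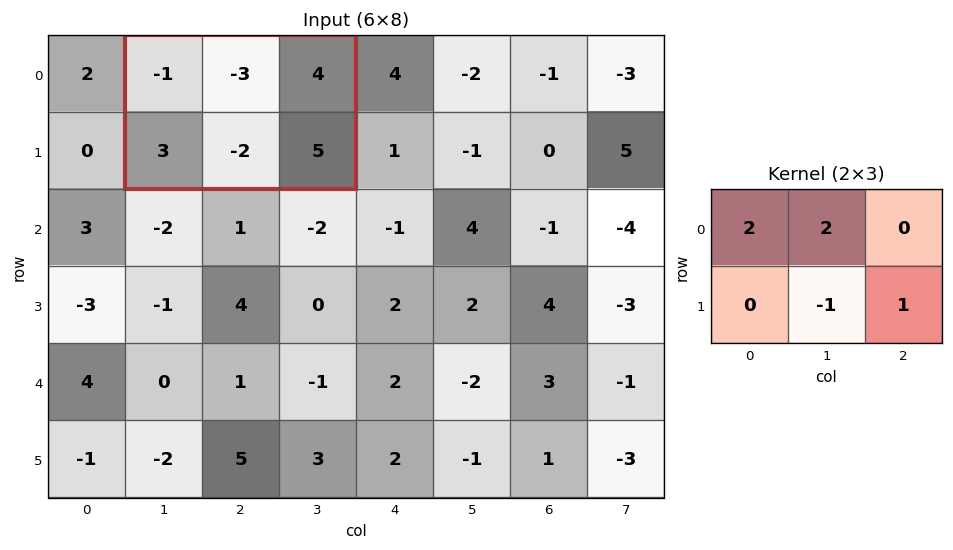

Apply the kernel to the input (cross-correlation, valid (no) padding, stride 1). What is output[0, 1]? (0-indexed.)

-1

The receptive field on the input at this output position is [-1 -3 4 / 3 -2 5]. Elementwise product with the kernel and sum: -1·2 + -3·2 + -2·-1 + 5·1.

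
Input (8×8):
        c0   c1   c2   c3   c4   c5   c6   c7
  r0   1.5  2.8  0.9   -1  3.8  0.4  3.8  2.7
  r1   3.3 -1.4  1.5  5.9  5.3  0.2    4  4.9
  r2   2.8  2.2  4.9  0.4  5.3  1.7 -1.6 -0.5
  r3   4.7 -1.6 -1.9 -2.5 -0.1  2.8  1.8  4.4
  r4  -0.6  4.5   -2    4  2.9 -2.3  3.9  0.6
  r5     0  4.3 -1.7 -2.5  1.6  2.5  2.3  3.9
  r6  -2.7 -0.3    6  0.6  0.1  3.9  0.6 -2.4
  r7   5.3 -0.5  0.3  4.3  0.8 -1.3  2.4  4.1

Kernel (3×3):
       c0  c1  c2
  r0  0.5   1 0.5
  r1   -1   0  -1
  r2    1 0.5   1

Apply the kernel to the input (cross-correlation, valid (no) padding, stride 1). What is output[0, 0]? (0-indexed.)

8

The receptive field on the input at this output position is [1.5 2.8 0.9 / 3.3 -1.4 1.5 / 2.8 2.2 4.9]. Elementwise product with the kernel and sum: 1.5·0.5 + 2.8·1 + 0.9·0.5 + 3.3·-1 + 1.5·-1 + 2.8·1 + 2.2·0.5 + 4.9·1.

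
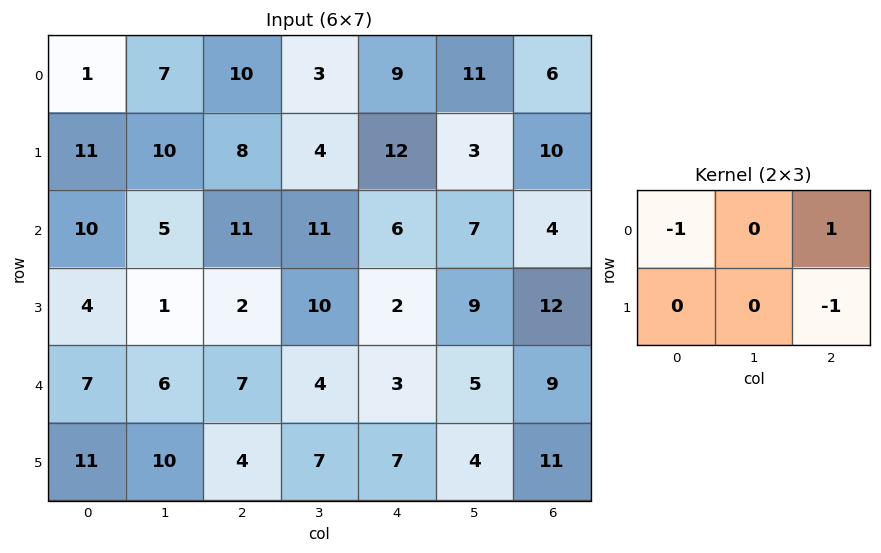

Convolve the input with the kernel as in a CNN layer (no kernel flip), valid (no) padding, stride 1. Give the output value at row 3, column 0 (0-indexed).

-9

The receptive field on the input at this output position is [4 1 2 / 7 6 7]. Elementwise product with the kernel and sum: 4·-1 + 2·1 + 7·-1.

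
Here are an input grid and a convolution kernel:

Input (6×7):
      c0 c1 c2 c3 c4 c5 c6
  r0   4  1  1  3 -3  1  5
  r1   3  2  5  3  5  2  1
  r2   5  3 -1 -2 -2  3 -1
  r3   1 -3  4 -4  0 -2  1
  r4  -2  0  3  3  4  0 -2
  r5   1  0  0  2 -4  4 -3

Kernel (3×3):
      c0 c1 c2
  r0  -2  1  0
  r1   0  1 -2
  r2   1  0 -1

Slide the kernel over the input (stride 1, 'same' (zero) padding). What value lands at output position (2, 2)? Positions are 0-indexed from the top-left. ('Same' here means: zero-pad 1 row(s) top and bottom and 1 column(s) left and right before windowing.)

5

The receptive field on the zero-padded input at this output position is [2 5 3 / 3 -1 -2 / -3 4 -4]. Elementwise product with the kernel and sum: 2·-2 + 5·1 + -1·1 + -2·-2 + -3·1 + -4·-1.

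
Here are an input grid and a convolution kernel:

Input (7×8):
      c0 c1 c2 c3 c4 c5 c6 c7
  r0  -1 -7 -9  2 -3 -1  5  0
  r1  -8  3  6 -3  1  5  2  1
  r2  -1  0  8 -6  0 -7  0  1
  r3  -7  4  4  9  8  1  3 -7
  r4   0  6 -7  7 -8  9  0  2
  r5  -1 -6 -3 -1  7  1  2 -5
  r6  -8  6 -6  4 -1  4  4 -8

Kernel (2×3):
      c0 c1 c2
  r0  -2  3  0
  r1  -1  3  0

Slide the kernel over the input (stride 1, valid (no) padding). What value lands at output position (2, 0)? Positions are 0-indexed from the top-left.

The receptive field on the input at this output position is [-1 0 8 / -7 4 4]. Elementwise product with the kernel and sum: -1·-2 + 0·3 + -7·-1 + 4·3.

21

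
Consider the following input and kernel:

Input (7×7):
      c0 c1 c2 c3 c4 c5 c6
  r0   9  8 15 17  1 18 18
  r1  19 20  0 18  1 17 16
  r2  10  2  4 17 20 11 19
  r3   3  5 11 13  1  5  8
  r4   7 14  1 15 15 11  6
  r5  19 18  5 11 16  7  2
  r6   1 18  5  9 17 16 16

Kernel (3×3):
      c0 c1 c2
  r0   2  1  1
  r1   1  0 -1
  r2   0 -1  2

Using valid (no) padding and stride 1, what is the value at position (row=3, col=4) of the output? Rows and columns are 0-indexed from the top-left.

21

The receptive field on the input at this output position is [1 5 8 / 15 11 6 / 16 7 2]. Elementwise product with the kernel and sum: 1·2 + 5·1 + 8·1 + 15·1 + 6·-1 + 7·-1 + 2·2.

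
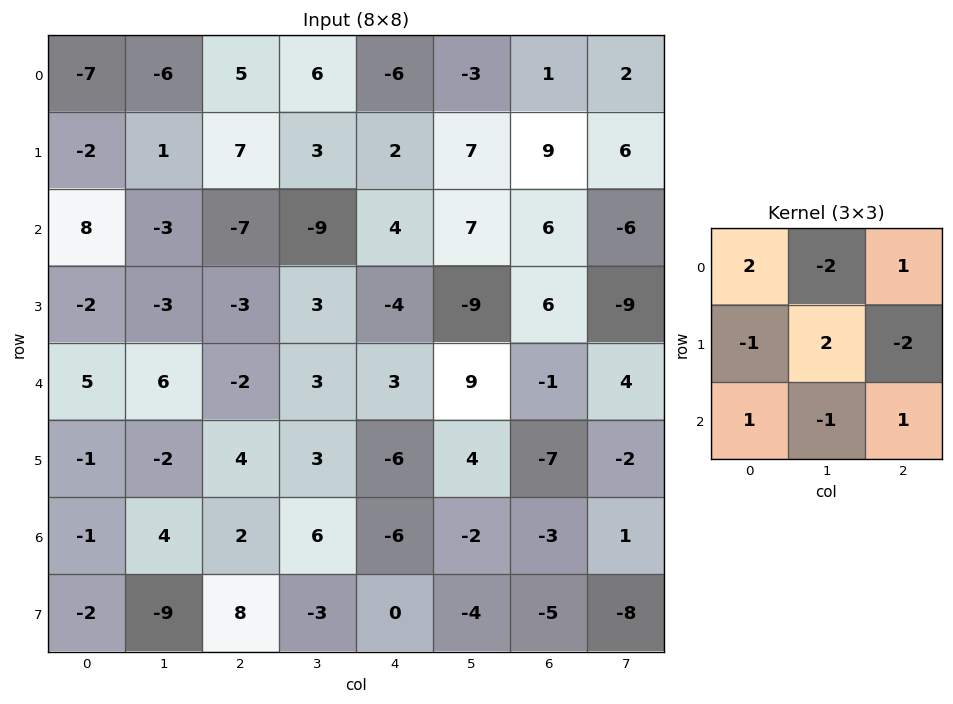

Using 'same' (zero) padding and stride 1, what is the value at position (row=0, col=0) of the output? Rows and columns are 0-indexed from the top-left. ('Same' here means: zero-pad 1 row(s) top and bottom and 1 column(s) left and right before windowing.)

The receptive field on the zero-padded input at this output position is [0 0 0 / 0 -7 -6 / 0 -2 1]. Elementwise product with the kernel and sum: 0·2 + 0·-2 + 0·1 + 0·-1 + -7·2 + -6·-2 + 0·1 + -2·-1 + 1·1.

1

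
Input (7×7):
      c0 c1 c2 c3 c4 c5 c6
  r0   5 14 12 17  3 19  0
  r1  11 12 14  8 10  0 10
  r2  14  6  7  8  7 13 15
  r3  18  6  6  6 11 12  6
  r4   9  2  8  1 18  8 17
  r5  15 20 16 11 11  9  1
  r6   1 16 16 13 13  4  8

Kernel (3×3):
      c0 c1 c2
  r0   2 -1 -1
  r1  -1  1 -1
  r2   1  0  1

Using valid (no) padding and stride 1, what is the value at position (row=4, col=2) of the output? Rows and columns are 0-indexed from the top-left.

The receptive field on the input at this output position is [8 1 18 / 16 11 11 / 16 13 13]. Elementwise product with the kernel and sum: 8·2 + 1·-1 + 18·-1 + 16·-1 + 11·1 + 11·-1 + 16·1 + 13·1.

10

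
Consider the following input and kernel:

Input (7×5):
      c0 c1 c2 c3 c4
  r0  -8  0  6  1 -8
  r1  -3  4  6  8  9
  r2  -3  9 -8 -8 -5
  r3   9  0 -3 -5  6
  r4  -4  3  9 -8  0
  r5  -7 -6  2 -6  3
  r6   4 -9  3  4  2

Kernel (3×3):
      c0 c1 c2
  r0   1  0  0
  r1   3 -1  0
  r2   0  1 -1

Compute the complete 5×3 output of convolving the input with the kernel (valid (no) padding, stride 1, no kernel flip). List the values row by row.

-4 6 13
-18 41 -21
18 29 -20
-14 8 23
-31 -18 23

Output[0,0]: The receptive field on the input at this output position is [-8 0 6 / -3 4 6 / -3 9 -8]. Elementwise product with the kernel and sum: -8·1 + -3·3 + 4·-1 + 9·1 + -8·-1.
Output[0,1]: The receptive field on the input at this output position is [0 6 1 / 4 6 8 / 9 -8 -8]. Elementwise product with the kernel and sum: 0·1 + 4·3 + 6·-1 + -8·1 + -8·-1.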